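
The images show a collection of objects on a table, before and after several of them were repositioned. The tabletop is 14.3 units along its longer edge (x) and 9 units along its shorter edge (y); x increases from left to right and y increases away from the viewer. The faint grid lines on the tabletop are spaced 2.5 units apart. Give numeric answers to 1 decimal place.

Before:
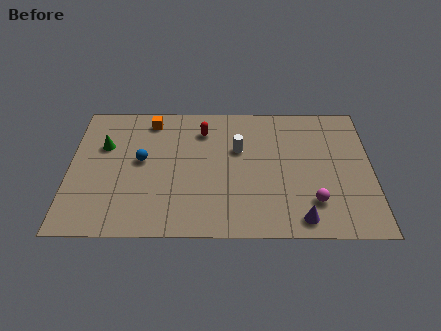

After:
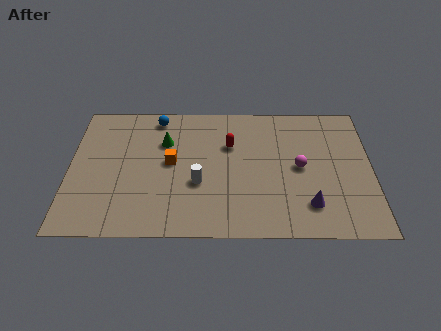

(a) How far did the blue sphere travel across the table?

3.1

The blue sphere moved from about (3.4, 4.9) to (4.1, 7.9), a distance of √(0.7² + 3.0²) ≈ 3.1.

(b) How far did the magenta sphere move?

2.4

The magenta sphere moved from about (11.5, 2.2) to (10.9, 4.5), a distance of √(0.6² + 2.3²) ≈ 2.4.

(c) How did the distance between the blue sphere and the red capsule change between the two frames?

+0.4

The distance was about 3.6 in the first image and 4.0 in the second, so they moved 0.4 units further apart.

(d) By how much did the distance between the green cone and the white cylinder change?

-3.2

They were about 6.4 units apart before and 3.2 after — 3.2 units closer together.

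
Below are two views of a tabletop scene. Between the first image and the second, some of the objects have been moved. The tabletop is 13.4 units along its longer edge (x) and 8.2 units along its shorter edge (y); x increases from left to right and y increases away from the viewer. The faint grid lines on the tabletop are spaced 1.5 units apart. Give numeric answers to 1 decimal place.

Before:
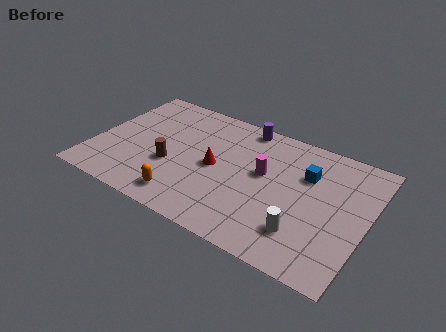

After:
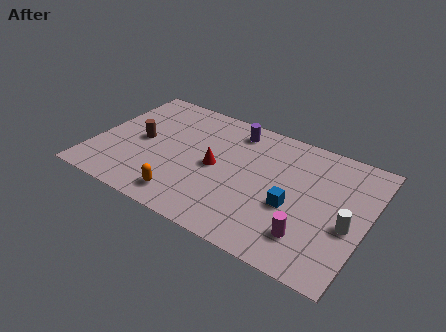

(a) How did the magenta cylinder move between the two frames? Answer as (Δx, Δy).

(2.6, -2.8)

From the two frames, the magenta cylinder sits at roughly (8.3, 4.7) before and (10.9, 1.9) after.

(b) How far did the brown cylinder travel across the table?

2.0

The brown cylinder was near (3.9, 3.1) before and (2.2, 4.1) after, so it travelled √(1.7² + 1.0²) ≈ 2.0 units.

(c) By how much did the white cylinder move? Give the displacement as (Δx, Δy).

(2.0, 1.4)

From the two frames, the white cylinder sits at roughly (10.6, 2.0) before and (12.6, 3.4) after.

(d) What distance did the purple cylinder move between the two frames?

0.6

From (6.9, 7.4) to (6.5, 6.9), the purple cylinder covered √(0.4² + 0.5²) ≈ 0.6 units.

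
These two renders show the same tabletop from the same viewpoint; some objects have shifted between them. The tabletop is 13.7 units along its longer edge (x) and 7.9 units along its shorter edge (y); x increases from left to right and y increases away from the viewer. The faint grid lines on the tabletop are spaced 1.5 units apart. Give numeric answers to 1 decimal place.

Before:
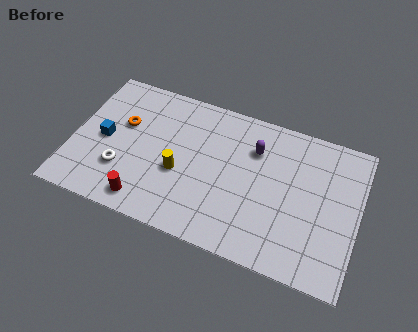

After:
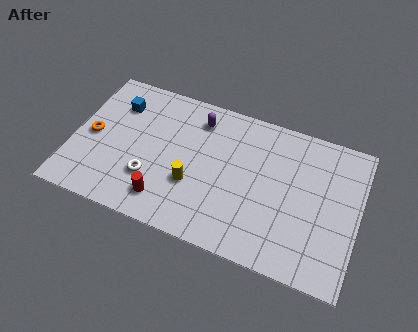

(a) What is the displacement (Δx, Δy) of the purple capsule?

(-2.8, 0.7)

The purple capsule started near (8.6, 5.7) and ended near (5.8, 6.4).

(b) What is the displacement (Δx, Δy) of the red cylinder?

(0.9, 0.4)

The red cylinder was at about (3.8, 1.1) and moved to about (4.7, 1.5).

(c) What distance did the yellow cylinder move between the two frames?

0.8

The yellow cylinder was near (5.2, 3.2) before and (5.9, 2.8) after, so it travelled √(0.7² + 0.4²) ≈ 0.8 units.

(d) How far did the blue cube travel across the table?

2.1

From (1.5, 3.8) to (1.9, 5.9), the blue cube covered √(0.4² + 2.1²) ≈ 2.1 units.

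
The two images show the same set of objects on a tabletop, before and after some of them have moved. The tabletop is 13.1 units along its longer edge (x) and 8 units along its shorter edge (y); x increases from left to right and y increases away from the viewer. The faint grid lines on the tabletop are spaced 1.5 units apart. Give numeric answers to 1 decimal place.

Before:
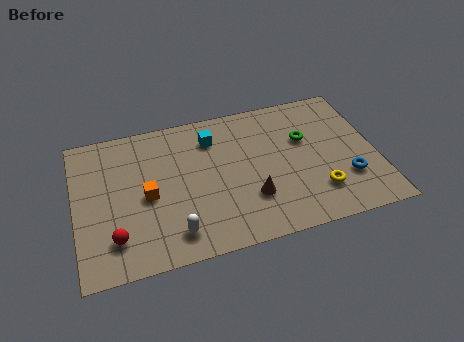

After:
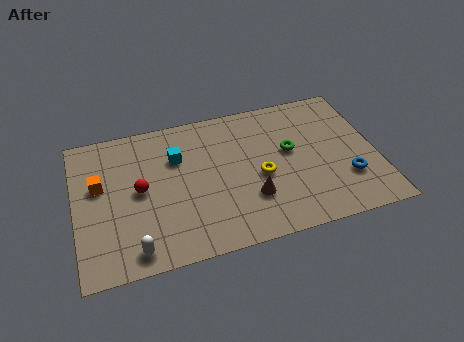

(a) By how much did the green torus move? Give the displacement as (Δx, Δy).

(-0.7, -0.5)

The green torus started near (10.1, 5.1) and ended near (9.4, 4.6).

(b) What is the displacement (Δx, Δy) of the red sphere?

(1.2, 2.3)

From the two frames, the red sphere sits at roughly (1.6, 1.8) before and (2.8, 4.1) after.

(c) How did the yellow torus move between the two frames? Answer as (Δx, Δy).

(-2.4, 1.5)

From the two frames, the yellow torus sits at roughly (10.4, 2.0) before and (8.0, 3.5) after.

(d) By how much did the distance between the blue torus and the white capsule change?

+1.7

The distance was about 7.7 in the first image and 9.4 in the second, so they moved 1.7 units further apart.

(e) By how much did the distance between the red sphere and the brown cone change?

-0.9

Before: roughly 5.9 units apart; after: 5.0. That's 0.9 units closer together.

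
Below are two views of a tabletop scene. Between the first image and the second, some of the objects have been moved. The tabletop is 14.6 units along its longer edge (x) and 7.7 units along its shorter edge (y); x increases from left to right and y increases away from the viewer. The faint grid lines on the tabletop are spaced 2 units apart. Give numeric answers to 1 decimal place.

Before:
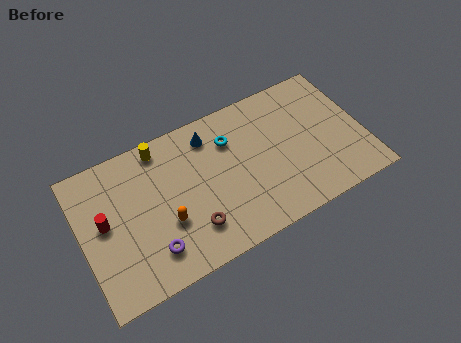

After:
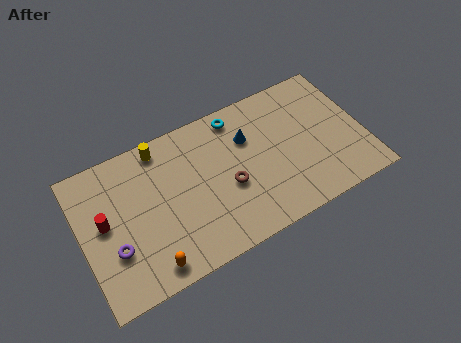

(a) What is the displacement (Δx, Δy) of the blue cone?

(1.9, -1.0)

From the two frames, the blue cone sits at roughly (6.9, 6.3) before and (8.8, 5.3) after.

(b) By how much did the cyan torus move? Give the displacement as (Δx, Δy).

(0.5, 1.1)

The cyan torus started near (7.9, 5.6) and ended near (8.4, 6.7).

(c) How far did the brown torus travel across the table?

2.5

From (5.4, 1.9) to (7.5, 3.2), the brown torus covered √(2.1² + 1.3²) ≈ 2.5 units.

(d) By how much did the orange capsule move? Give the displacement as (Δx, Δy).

(-1.1, -1.8)

The orange capsule was at about (4.2, 2.8) and moved to about (3.1, 1.0).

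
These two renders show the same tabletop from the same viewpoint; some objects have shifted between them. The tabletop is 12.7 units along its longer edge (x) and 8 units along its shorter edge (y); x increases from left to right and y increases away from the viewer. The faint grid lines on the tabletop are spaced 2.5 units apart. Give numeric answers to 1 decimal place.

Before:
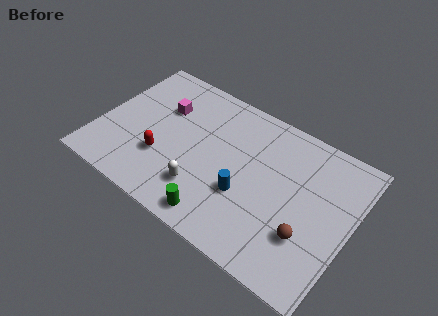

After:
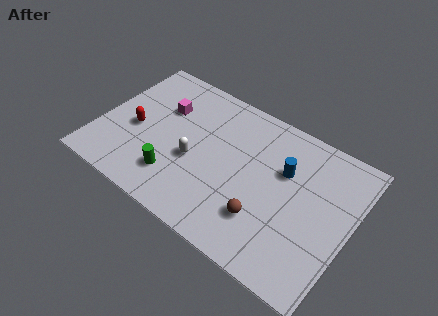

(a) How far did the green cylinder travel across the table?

2.6

From (6.6, 1.0) to (4.2, 1.9), the green cylinder covered √(2.4² + 0.9²) ≈ 2.6 units.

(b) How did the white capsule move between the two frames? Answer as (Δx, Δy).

(-0.7, 1.3)

From the two frames, the white capsule sits at roughly (5.6, 2.0) before and (4.9, 3.3) after.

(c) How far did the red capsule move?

1.8

From (3.4, 2.6) to (1.8, 3.5), the red capsule covered √(1.6² + 0.9²) ≈ 1.8 units.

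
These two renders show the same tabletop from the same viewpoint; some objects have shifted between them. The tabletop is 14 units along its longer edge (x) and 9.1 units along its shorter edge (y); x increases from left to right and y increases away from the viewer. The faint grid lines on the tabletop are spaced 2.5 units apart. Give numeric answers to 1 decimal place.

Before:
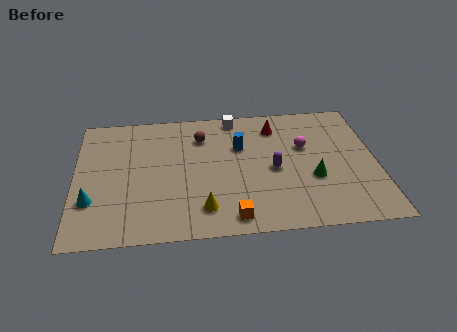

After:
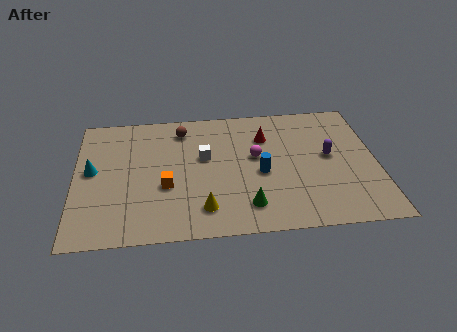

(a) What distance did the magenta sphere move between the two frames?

2.4

From (10.7, 5.7) to (8.4, 5.2), the magenta sphere covered √(2.3² + 0.5²) ≈ 2.4 units.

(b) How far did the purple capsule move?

2.7

The purple capsule was near (9.2, 4.2) before and (11.8, 4.9) after, so it travelled √(2.6² + 0.7²) ≈ 2.7 units.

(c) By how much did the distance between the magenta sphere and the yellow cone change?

-2.0

They were about 6.2 units apart before and 4.2 after — 2.0 units closer together.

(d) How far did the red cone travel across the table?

0.9

The red cone moved from about (9.4, 7.3) to (8.9, 6.6), a distance of √(0.5² + 0.7²) ≈ 0.9.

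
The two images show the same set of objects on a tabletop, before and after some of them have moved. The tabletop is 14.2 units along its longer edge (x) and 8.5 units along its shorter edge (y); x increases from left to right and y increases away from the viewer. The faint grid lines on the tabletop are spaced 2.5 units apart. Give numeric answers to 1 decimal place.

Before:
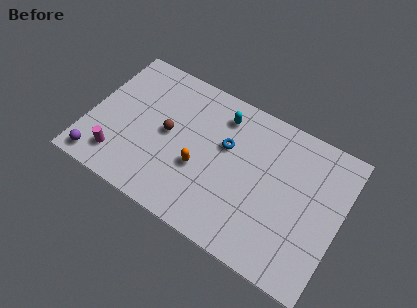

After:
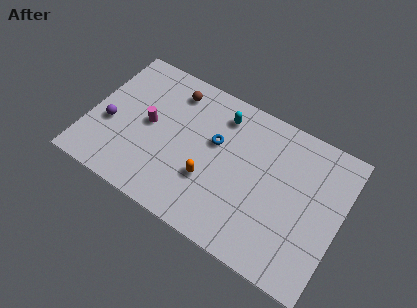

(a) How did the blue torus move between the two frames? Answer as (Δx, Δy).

(-0.6, -0.1)

The blue torus was at about (7.6, 5.3) and moved to about (7.0, 5.2).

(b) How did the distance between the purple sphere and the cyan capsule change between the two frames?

-1.6

Before: roughly 8.5 units apart; after: 6.9. That's 1.6 units closer together.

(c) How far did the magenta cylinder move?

3.0

The magenta cylinder was near (2.0, 1.7) before and (3.3, 4.4) after, so it travelled √(1.3² + 2.7²) ≈ 3.0 units.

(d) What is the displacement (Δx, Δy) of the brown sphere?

(-0.1, 2.6)

The brown sphere was at about (4.4, 4.4) and moved to about (4.3, 7.0).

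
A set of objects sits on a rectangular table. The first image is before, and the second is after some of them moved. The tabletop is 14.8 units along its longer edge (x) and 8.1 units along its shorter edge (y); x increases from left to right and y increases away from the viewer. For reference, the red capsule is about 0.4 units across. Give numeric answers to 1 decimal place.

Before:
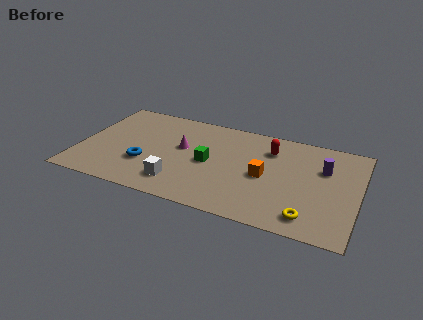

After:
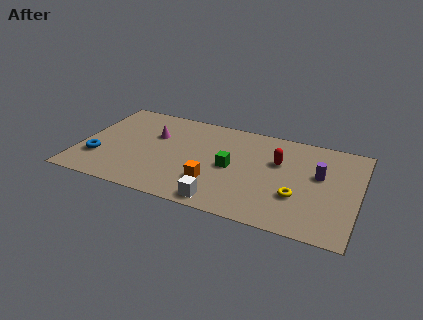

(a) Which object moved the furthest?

the orange cube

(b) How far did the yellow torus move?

1.6

The yellow torus moved from about (12.4, 1.3) to (11.7, 2.7), a distance of √(0.7² + 1.4²) ≈ 1.6.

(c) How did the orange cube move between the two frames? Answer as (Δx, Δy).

(-2.6, -1.5)

From the two frames, the orange cube sits at roughly (9.9, 3.8) before and (7.3, 2.3) after.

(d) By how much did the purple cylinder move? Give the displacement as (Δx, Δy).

(-0.2, -0.6)

From the two frames, the purple cylinder sits at roughly (12.9, 5.4) before and (12.7, 4.8) after.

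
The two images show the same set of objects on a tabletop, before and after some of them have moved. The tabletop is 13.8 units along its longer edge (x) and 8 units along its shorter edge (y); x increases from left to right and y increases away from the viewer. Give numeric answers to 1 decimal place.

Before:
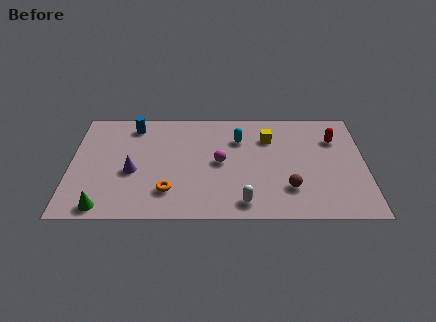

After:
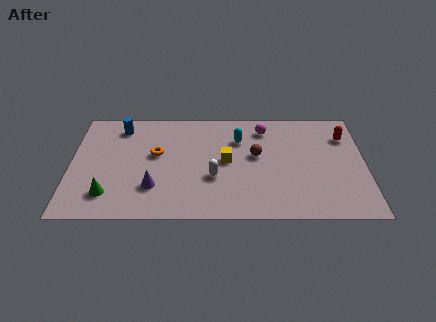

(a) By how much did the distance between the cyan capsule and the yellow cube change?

+0.3

Before: roughly 1.4 units apart; after: 1.7. That's 0.3 units further apart.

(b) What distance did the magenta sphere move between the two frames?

3.3

The magenta sphere moved from about (7.0, 4.0) to (9.1, 6.5), a distance of √(2.1² + 2.5²) ≈ 3.3.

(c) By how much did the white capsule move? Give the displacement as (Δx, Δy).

(-1.4, 1.8)

The white capsule started near (8.1, 1.1) and ended near (6.7, 2.9).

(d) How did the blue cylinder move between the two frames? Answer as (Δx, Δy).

(-0.6, -0.1)

From the two frames, the blue cylinder sits at roughly (2.9, 6.7) before and (2.3, 6.6) after.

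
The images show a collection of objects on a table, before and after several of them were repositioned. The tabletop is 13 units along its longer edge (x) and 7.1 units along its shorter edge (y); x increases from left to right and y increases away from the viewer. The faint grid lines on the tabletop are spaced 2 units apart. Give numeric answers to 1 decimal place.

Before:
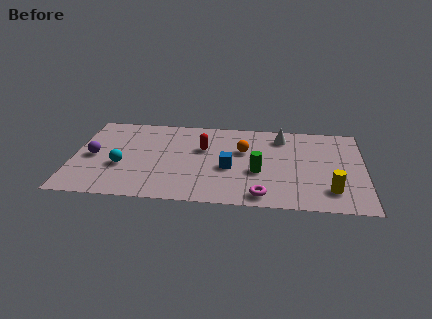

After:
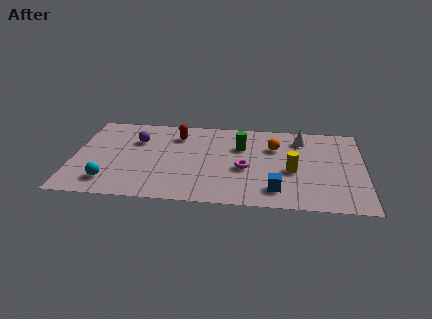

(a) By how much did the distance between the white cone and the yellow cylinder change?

-2.0

They were about 4.7 units apart before and 2.7 after — 2.0 units closer together.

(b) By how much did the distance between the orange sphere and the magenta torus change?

-1.4

They were about 3.7 units apart before and 2.3 after — 1.4 units closer together.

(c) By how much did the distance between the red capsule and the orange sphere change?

+2.6

They were about 1.8 units apart before and 4.4 after — 2.6 units further apart.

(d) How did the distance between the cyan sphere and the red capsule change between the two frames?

+1.0

They were about 4.0 units apart before and 5.0 after — 1.0 units further apart.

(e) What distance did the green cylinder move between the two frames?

2.2

From (8.3, 2.8) to (7.5, 4.8), the green cylinder covered √(0.8² + 2.0²) ≈ 2.2 units.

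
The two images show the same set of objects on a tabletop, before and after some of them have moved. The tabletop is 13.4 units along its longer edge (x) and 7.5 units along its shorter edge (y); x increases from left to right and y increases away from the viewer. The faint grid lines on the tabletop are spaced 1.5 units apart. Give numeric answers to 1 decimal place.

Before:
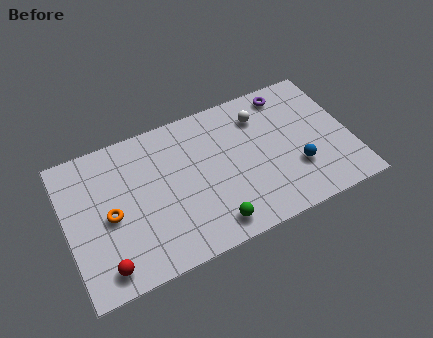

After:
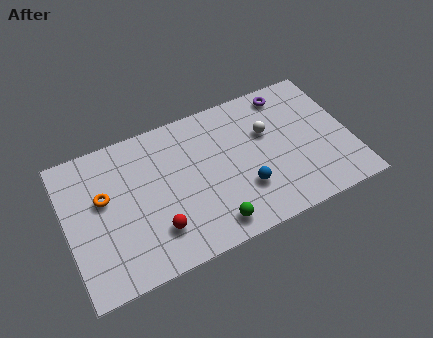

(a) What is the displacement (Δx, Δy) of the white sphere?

(0.2, -1.0)

The white sphere was at about (9.4, 5.8) and moved to about (9.6, 4.8).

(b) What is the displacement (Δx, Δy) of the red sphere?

(2.5, 0.8)

The red sphere started near (1.5, 1.1) and ended near (4.0, 1.9).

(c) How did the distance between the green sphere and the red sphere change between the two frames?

-2.4

Before: roughly 5.0 units apart; after: 2.6. That's 2.4 units closer together.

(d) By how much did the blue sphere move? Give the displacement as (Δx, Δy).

(-2.5, -0.1)

The blue sphere started near (10.7, 2.4) and ended near (8.2, 2.3).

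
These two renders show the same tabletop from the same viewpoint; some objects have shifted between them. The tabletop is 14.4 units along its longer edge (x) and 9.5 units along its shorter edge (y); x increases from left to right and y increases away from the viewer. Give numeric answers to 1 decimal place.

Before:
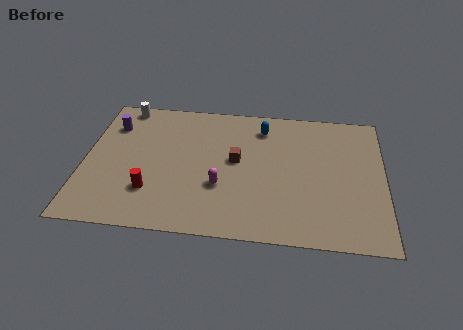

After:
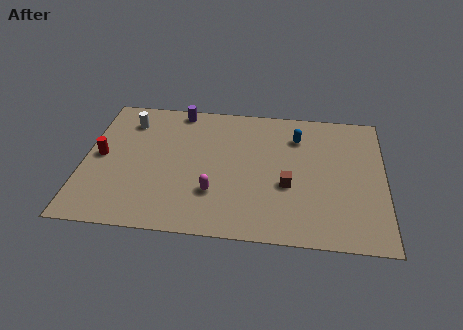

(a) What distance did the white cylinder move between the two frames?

1.1

The white cylinder was near (1.7, 8.6) before and (2.0, 7.5) after, so it travelled √(0.3² + 1.1²) ≈ 1.1 units.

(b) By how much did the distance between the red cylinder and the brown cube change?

+4.3

The distance was about 4.8 in the first image and 9.1 in the second, so they moved 4.3 units further apart.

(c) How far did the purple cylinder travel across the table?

3.5

The purple cylinder was near (1.2, 7.1) before and (4.4, 8.6) after, so it travelled √(3.2² + 1.5²) ≈ 3.5 units.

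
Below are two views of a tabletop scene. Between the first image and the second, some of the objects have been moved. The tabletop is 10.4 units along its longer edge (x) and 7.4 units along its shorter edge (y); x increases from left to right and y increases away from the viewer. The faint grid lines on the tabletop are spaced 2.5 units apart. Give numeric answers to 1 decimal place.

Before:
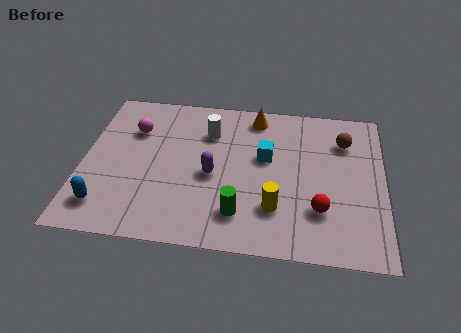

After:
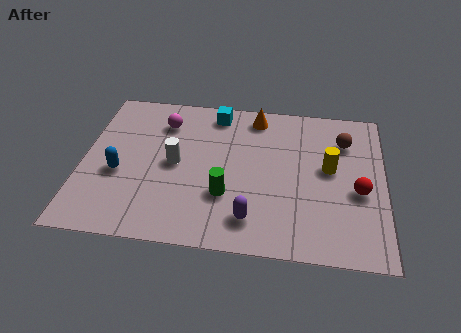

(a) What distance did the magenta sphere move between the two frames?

1.1

The magenta sphere was near (1.7, 5.2) before and (2.7, 5.7) after, so it travelled √(1.0² + 0.5²) ≈ 1.1 units.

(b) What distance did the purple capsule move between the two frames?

2.4

The purple capsule was near (4.5, 3.3) before and (5.9, 1.4) after, so it travelled √(1.4² + 1.9²) ≈ 2.4 units.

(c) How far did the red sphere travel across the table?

1.6

From (8.2, 2.1) to (9.5, 3.1), the red sphere covered √(1.3² + 1.0²) ≈ 1.6 units.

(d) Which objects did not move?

the brown sphere and the orange cone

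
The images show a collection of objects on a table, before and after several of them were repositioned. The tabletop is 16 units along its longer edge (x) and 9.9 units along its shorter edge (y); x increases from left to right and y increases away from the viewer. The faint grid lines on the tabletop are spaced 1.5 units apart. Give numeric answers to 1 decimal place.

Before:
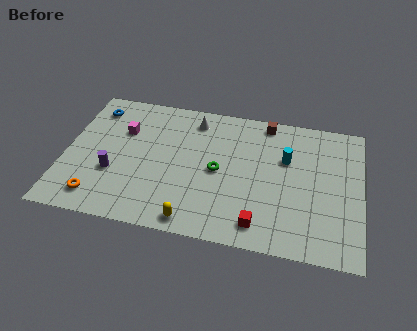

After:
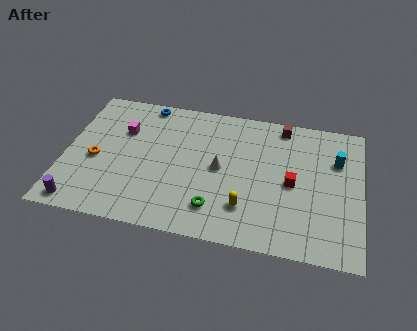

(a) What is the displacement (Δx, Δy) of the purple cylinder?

(-1.6, -2.5)

The purple cylinder started near (2.7, 3.5) and ended near (1.1, 1.0).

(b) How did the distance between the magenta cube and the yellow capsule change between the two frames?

+1.0

Before: roughly 7.1 units apart; after: 8.1. That's 1.0 units further apart.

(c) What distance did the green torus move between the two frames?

2.7

The green torus moved from about (8.3, 4.8) to (8.3, 2.1), a distance of √(0.0² + 2.7²) ≈ 2.7.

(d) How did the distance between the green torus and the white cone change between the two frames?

-0.9

They were about 3.8 units apart before and 2.9 after — 0.9 units closer together.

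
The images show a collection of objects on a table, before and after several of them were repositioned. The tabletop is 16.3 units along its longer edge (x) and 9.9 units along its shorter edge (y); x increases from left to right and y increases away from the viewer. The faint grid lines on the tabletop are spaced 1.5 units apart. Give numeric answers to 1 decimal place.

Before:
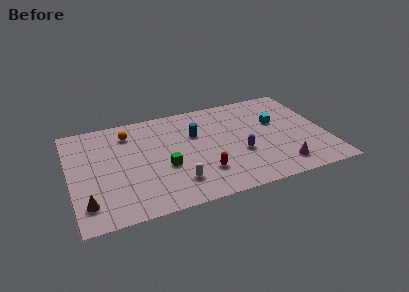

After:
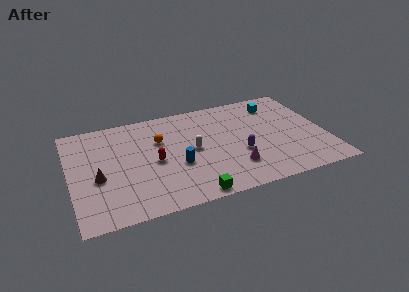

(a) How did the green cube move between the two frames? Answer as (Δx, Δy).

(1.4, -3.1)

From the two frames, the green cube sits at roughly (5.9, 3.9) before and (7.3, 0.8) after.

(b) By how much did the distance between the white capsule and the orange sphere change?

-3.7

They were about 6.3 units apart before and 2.6 after — 3.7 units closer together.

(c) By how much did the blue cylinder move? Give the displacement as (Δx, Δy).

(-1.4, -2.7)

The blue cylinder started near (8.1, 6.5) and ended near (6.7, 3.8).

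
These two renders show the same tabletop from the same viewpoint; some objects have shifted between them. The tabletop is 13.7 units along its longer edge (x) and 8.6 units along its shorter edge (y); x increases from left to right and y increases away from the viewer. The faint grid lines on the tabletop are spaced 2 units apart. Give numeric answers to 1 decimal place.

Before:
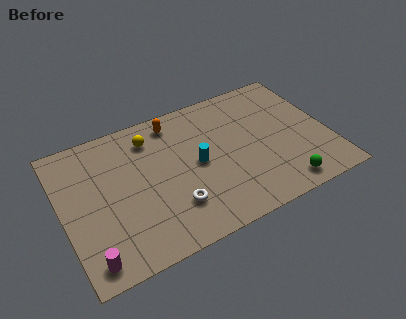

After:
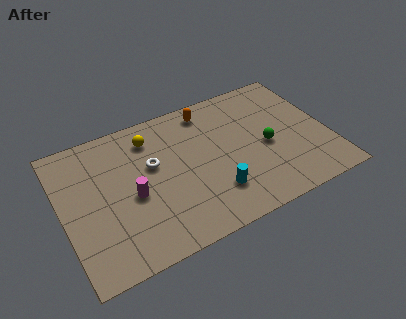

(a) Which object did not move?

the yellow sphere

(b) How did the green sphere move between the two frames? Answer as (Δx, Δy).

(-0.4, 2.8)

The green sphere was at about (10.9, 1.1) and moved to about (10.5, 3.9).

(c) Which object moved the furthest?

the magenta cylinder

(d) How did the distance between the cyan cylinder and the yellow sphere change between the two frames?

+2.1

They were about 3.3 units apart before and 5.4 after — 2.1 units further apart.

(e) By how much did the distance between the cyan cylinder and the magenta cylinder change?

-2.4

Before: roughly 6.7 units apart; after: 4.3. That's 2.4 units closer together.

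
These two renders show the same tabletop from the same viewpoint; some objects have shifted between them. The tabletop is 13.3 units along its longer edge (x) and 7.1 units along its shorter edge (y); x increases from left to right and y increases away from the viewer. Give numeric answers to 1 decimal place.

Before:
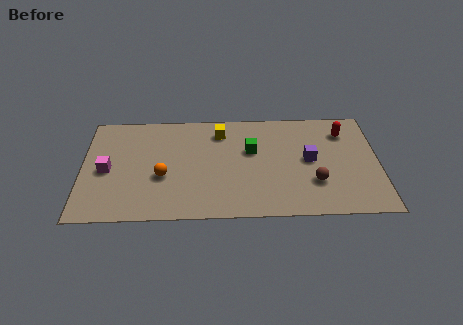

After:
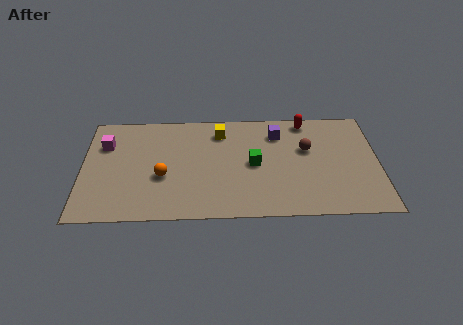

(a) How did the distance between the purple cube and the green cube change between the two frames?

-0.4

The distance was about 2.7 in the first image and 2.3 in the second, so they moved 0.4 units closer together.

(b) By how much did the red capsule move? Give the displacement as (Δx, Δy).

(-1.7, 0.8)

From the two frames, the red capsule sits at roughly (11.8, 5.5) before and (10.1, 6.3) after.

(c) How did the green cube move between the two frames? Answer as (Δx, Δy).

(0.1, -0.9)

The green cube was at about (7.6, 4.4) and moved to about (7.7, 3.5).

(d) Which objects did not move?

the yellow cube and the orange sphere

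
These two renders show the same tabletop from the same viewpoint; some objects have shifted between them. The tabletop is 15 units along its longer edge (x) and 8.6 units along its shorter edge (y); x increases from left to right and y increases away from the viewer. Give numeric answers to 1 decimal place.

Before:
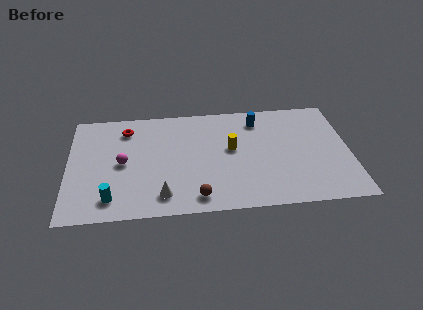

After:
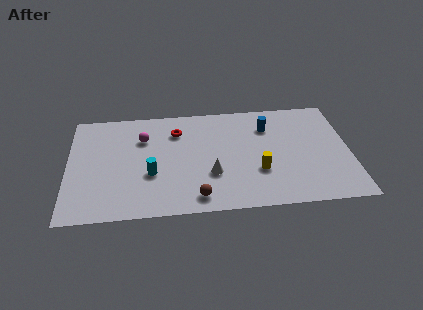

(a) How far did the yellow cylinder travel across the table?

2.4

The yellow cylinder was near (8.7, 4.8) before and (10.1, 2.9) after, so it travelled √(1.4² + 1.9²) ≈ 2.4 units.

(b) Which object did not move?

the brown sphere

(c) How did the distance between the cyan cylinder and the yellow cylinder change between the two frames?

-1.5

The distance was about 7.2 in the first image and 5.7 in the second, so they moved 1.5 units closer together.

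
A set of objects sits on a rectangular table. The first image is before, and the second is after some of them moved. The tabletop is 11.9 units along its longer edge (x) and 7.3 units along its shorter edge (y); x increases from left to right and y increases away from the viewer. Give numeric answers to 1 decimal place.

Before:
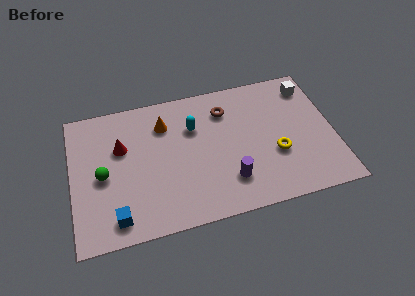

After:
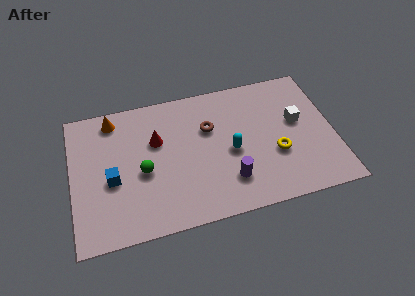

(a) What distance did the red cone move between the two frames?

1.6

From (2.3, 4.7) to (3.9, 4.7), the red cone covered √(1.6² + 0.0²) ≈ 1.6 units.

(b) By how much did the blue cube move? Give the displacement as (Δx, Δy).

(-0.1, 2.0)

The blue cube was at about (1.9, 1.1) and moved to about (1.8, 3.1).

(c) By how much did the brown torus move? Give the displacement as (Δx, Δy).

(-0.8, -0.8)

The brown torus was at about (7.1, 5.6) and moved to about (6.3, 4.8).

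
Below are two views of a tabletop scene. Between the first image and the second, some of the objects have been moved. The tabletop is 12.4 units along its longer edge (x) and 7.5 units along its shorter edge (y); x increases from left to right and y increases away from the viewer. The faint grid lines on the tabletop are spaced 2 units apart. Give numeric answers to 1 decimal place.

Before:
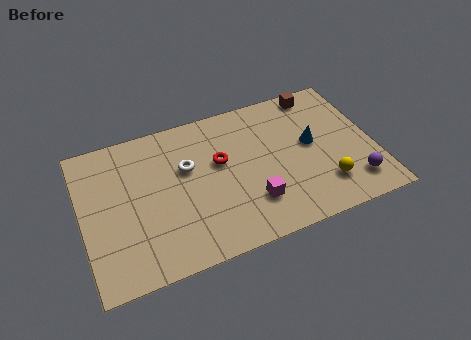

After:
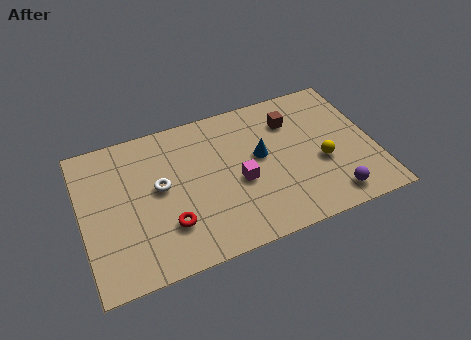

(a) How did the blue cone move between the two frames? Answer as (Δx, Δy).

(-2.2, 0.1)

The blue cone was at about (9.8, 4.1) and moved to about (7.6, 4.2).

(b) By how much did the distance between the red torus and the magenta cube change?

+0.6

The distance was about 2.7 in the first image and 3.3 in the second, so they moved 0.6 units further apart.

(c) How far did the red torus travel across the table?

3.4

The red torus moved from about (5.9, 4.5) to (3.5, 2.1), a distance of √(2.4² + 2.4²) ≈ 3.4.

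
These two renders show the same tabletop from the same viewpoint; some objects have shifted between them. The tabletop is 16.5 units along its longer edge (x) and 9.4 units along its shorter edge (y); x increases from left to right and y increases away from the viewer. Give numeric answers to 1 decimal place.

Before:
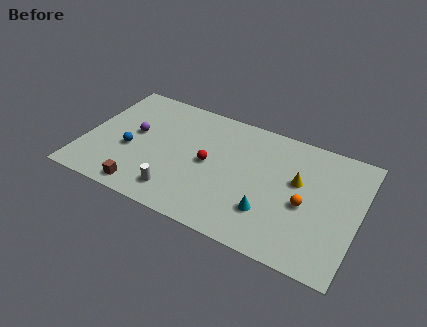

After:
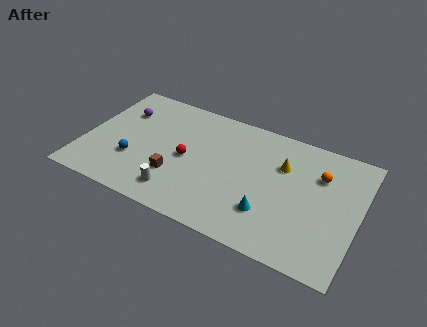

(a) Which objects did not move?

the cyan cone and the white cylinder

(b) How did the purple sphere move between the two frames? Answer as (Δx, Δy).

(-1.0, 1.5)

The purple sphere started near (2.9, 5.2) and ended near (1.9, 6.7).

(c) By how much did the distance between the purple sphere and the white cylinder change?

+1.8

Before: roughly 4.7 units apart; after: 6.5. That's 1.8 units further apart.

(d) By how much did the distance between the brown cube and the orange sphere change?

-0.8

Before: roughly 9.9 units apart; after: 9.1. That's 0.8 units closer together.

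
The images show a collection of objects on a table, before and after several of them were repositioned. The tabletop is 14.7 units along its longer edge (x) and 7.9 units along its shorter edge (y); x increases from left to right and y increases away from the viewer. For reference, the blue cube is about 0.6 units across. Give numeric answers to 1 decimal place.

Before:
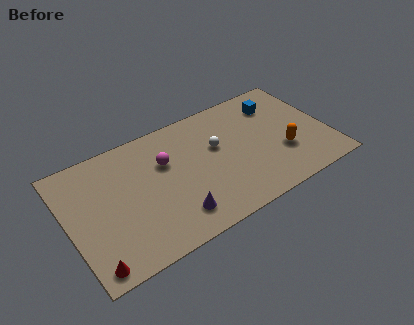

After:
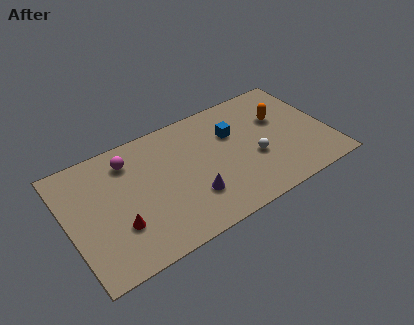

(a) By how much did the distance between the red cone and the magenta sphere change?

-2.4

Before: roughly 6.4 units apart; after: 4.0. That's 2.4 units closer together.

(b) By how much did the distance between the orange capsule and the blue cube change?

-0.7

Before: roughly 3.4 units apart; after: 2.7. That's 0.7 units closer together.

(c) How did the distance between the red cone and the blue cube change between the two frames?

-5.0

Before: roughly 12.4 units apart; after: 7.4. That's 5.0 units closer together.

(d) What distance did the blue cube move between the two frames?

2.8

The blue cube was near (12.2, 6.1) before and (9.5, 5.3) after, so it travelled √(2.7² + 0.8²) ≈ 2.8 units.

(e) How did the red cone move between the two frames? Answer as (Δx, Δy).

(1.7, 1.6)

The red cone was at about (0.9, 0.9) and moved to about (2.6, 2.5).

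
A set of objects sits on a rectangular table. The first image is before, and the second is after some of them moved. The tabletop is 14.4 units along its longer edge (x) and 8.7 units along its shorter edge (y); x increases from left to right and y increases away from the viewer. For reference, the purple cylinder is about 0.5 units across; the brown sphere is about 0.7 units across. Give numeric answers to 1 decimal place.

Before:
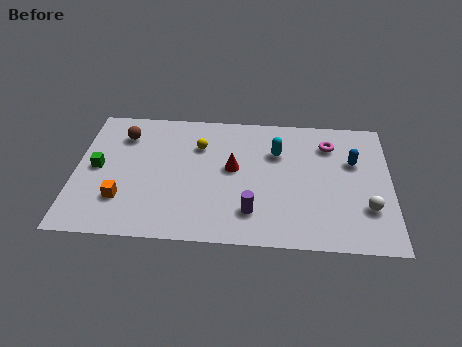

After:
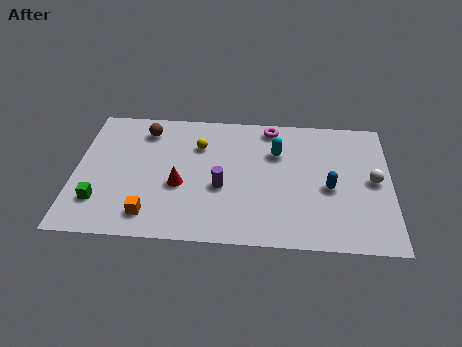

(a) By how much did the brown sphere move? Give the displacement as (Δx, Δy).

(1.0, 0.4)

The brown sphere started near (2.1, 6.7) and ended near (3.1, 7.1).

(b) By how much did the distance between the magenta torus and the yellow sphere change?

-2.4

Before: roughly 6.0 units apart; after: 3.6. That's 2.4 units closer together.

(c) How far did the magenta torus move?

2.9

The magenta torus was near (11.6, 6.7) before and (8.9, 7.7) after, so it travelled √(2.7² + 1.0²) ≈ 2.9 units.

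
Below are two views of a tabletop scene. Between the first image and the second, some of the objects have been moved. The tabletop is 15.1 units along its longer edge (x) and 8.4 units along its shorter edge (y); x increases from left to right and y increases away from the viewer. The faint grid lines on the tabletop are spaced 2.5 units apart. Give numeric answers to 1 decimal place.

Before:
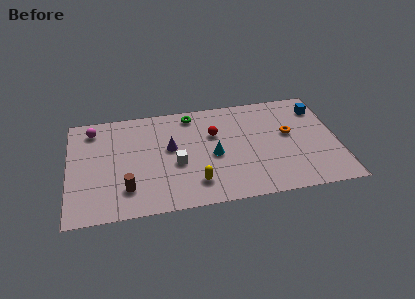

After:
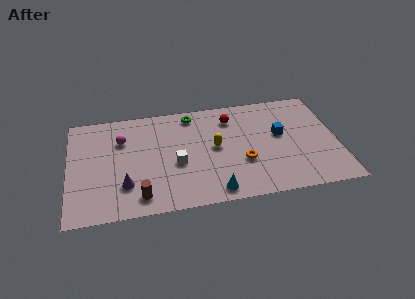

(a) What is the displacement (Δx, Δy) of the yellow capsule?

(1.2, 2.6)

The yellow capsule was at about (7.0, 1.8) and moved to about (8.2, 4.4).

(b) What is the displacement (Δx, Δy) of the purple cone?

(-2.6, -2.5)

The purple cone started near (5.7, 4.8) and ended near (3.1, 2.3).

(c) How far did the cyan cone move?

2.8

From (8.1, 3.8) to (8.0, 1.0), the cyan cone covered √(0.1² + 2.8²) ≈ 2.8 units.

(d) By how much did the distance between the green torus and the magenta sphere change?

-1.4

Before: roughly 5.6 units apart; after: 4.2. That's 1.4 units closer together.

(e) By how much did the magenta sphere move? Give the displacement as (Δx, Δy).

(1.6, -1.1)

From the two frames, the magenta sphere sits at roughly (1.4, 7.0) before and (3.0, 5.9) after.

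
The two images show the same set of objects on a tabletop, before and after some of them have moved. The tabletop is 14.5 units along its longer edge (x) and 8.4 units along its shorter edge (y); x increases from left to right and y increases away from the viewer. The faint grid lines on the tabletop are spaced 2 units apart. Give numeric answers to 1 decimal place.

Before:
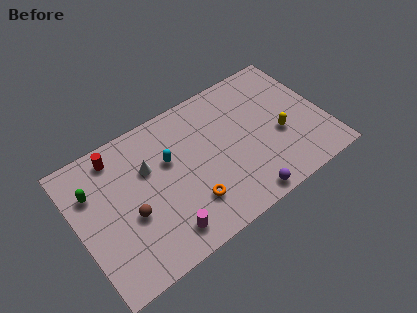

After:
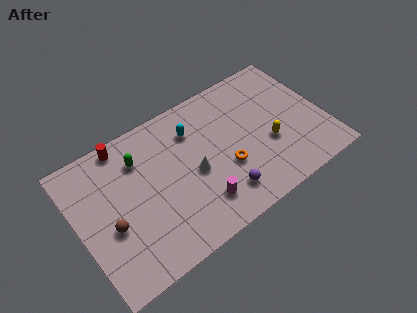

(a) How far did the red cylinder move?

0.6

From (2.7, 7.2) to (3.2, 7.6), the red cylinder covered √(0.5² + 0.4²) ≈ 0.6 units.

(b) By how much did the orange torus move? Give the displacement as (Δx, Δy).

(2.3, 0.9)

From the two frames, the orange torus sits at roughly (6.2, 2.2) before and (8.5, 3.1) after.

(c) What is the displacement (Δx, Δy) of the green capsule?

(2.8, 0.4)

The green capsule was at about (1.1, 5.9) and moved to about (3.9, 6.3).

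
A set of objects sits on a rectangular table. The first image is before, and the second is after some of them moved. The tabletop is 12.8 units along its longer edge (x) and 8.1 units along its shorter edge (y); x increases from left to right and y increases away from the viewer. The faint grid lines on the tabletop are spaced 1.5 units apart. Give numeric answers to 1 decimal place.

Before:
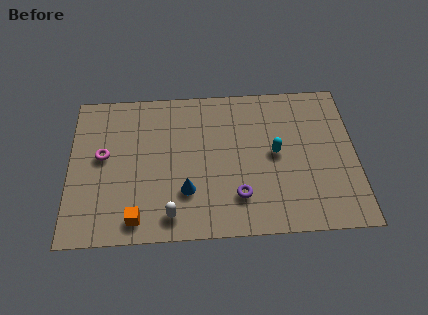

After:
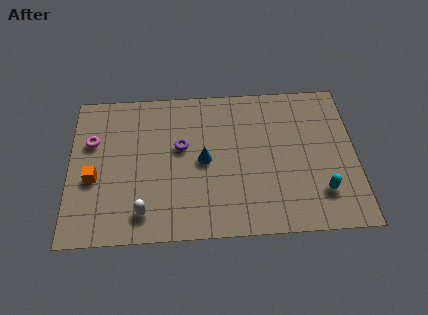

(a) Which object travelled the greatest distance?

the purple torus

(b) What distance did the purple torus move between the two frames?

3.8

The purple torus moved from about (7.5, 2.0) to (5.0, 4.8), a distance of √(2.5² + 2.8²) ≈ 3.8.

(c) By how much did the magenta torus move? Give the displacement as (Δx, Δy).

(-0.5, 0.8)

The magenta torus was at about (1.5, 4.5) and moved to about (1.0, 5.3).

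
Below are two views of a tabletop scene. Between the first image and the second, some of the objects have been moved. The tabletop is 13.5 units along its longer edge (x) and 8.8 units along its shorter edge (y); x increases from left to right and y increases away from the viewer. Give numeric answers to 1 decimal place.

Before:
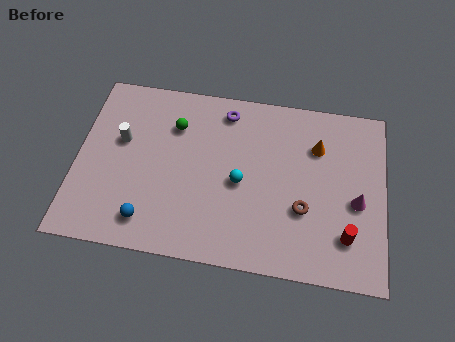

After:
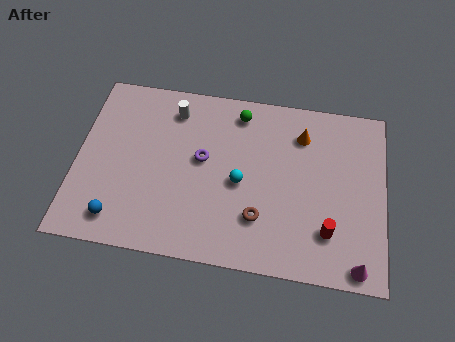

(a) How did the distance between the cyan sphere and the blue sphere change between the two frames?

+1.2

The distance was about 4.6 in the first image and 5.8 in the second, so they moved 1.2 units further apart.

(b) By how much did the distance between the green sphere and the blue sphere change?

+2.9

They were about 5.0 units apart before and 7.9 after — 2.9 units further apart.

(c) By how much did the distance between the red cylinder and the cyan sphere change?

-0.8

Before: roughly 5.1 units apart; after: 4.3. That's 0.8 units closer together.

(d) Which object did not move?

the cyan sphere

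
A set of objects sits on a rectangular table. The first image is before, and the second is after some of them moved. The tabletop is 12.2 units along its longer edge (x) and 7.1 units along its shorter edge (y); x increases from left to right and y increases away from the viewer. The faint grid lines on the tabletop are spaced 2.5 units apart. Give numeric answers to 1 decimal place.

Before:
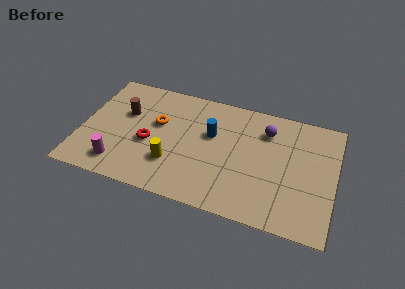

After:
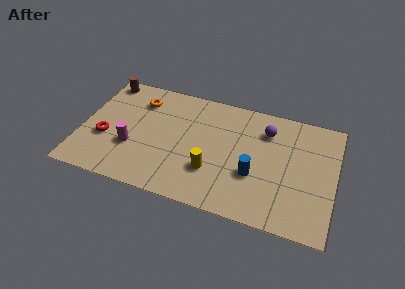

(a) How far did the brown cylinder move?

2.2

The brown cylinder was near (2.0, 4.5) before and (0.8, 6.3) after, so it travelled √(1.2² + 1.8²) ≈ 2.2 units.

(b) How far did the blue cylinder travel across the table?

2.8

The blue cylinder moved from about (6.2, 4.4) to (8.4, 2.6), a distance of √(2.2² + 1.8²) ≈ 2.8.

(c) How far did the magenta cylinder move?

1.3

The magenta cylinder was near (2.0, 1.3) before and (2.5, 2.5) after, so it travelled √(0.5² + 1.2²) ≈ 1.3 units.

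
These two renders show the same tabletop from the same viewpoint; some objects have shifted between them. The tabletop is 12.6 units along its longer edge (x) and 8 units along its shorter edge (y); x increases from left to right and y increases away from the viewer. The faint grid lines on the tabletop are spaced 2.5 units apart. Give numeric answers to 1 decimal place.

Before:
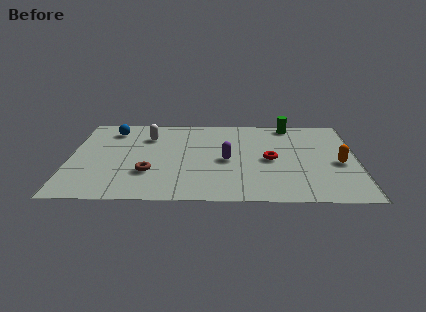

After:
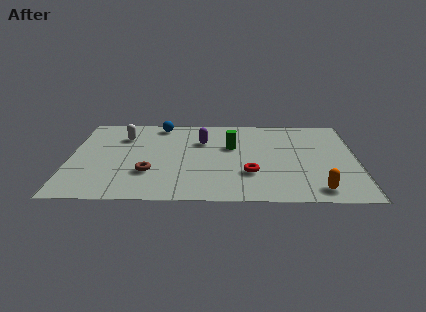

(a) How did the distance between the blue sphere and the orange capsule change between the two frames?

-1.3

They were about 10.4 units apart before and 9.1 after — 1.3 units closer together.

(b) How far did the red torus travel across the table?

1.6

The red torus moved from about (8.8, 3.8) to (7.9, 2.5), a distance of √(0.9² + 1.3²) ≈ 1.6.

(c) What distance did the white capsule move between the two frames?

1.1

The white capsule was near (3.4, 5.9) before and (2.3, 5.9) after, so it travelled √(1.1² + 0.0²) ≈ 1.1 units.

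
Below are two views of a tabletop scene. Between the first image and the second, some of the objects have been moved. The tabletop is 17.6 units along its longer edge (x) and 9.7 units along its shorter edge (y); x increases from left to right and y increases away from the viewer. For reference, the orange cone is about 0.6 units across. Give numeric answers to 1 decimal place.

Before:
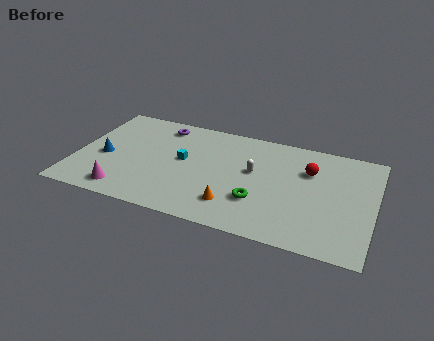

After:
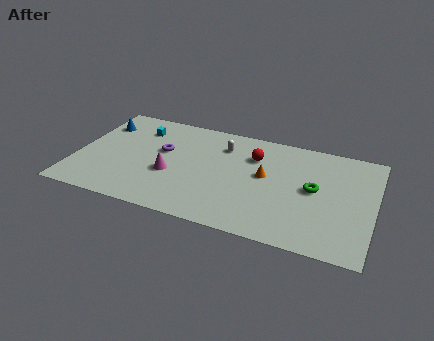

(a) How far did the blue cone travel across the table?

3.2

The blue cone moved from about (1.7, 4.2) to (1.1, 7.3), a distance of √(0.6² + 3.1²) ≈ 3.2.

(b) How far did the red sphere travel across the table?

3.3

From (13.7, 6.7) to (10.4, 7.0), the red sphere covered √(3.3² + 0.3²) ≈ 3.3 units.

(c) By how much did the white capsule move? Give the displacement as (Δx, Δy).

(-2.0, 1.8)

From the two frames, the white capsule sits at roughly (10.5, 5.6) before and (8.5, 7.4) after.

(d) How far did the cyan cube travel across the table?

3.6

From (6.3, 5.3) to (3.4, 7.5), the cyan cube covered √(2.9² + 2.2²) ≈ 3.6 units.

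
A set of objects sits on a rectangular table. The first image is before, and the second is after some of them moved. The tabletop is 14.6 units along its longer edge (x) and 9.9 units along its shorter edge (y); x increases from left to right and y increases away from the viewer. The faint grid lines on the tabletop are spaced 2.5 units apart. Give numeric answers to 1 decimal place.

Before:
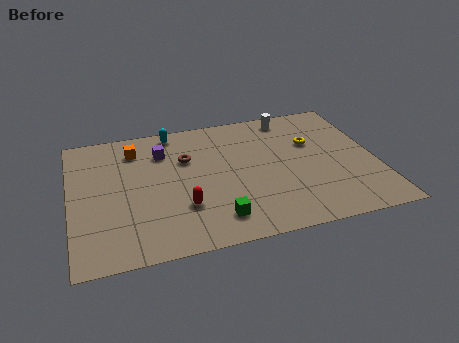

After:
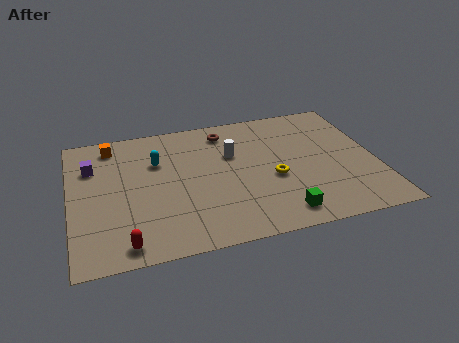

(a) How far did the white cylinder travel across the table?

3.8

The white cylinder was near (10.8, 8.7) before and (7.8, 6.4) after, so it travelled √(3.0² + 2.3²) ≈ 3.8 units.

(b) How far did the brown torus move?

2.6

The brown torus moved from about (5.6, 6.6) to (7.6, 8.3), a distance of √(2.0² + 1.7²) ≈ 2.6.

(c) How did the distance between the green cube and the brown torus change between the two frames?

+2.3

The distance was about 4.9 in the first image and 7.2 in the second, so they moved 2.3 units further apart.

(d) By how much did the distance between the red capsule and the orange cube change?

+2.1

The distance was about 5.3 in the first image and 7.4 in the second, so they moved 2.1 units further apart.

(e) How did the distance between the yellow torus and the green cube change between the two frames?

-4.1

Before: roughly 6.8 units apart; after: 2.7. That's 4.1 units closer together.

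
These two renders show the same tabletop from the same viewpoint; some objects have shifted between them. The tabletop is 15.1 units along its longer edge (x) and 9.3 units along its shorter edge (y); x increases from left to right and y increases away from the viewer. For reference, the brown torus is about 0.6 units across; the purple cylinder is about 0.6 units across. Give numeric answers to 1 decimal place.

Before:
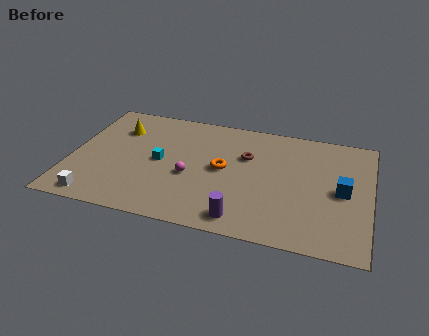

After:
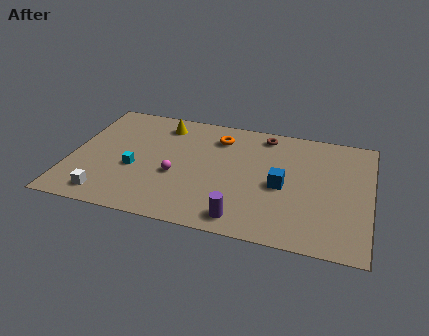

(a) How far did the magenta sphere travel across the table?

0.7

The magenta sphere was near (6.1, 3.8) before and (5.4, 3.7) after, so it travelled √(0.7² + 0.1²) ≈ 0.7 units.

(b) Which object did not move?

the purple cylinder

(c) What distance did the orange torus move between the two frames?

2.5

The orange torus was near (7.7, 4.8) before and (7.3, 7.3) after, so it travelled √(0.4² + 2.5²) ≈ 2.5 units.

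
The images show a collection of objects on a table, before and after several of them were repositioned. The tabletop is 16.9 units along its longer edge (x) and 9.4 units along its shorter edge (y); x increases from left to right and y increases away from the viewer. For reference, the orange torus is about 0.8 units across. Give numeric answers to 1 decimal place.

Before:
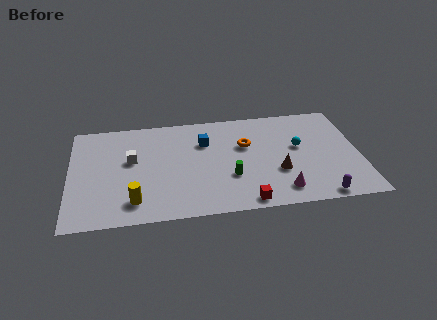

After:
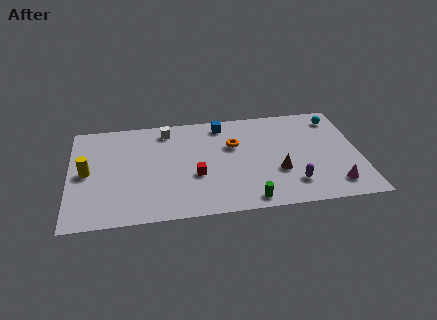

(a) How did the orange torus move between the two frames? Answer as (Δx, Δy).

(-0.7, 0.1)

The orange torus started near (10.3, 6.0) and ended near (9.6, 6.1).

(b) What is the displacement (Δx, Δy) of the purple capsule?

(-1.5, 1.3)

From the two frames, the purple capsule sits at roughly (14.4, 0.8) before and (12.9, 2.1) after.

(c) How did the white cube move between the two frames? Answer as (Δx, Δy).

(2.1, 2.5)

The white cube started near (3.6, 5.5) and ended near (5.7, 8.0).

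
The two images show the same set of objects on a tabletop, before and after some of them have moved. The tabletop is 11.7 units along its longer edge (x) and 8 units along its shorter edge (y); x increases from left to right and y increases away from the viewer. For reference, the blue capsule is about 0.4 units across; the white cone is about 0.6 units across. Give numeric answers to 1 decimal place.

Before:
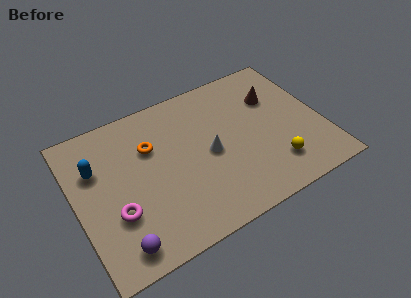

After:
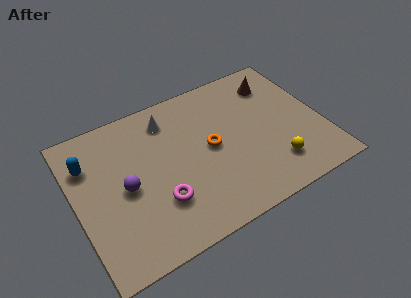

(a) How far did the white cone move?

3.1

The white cone was near (6.3, 3.8) before and (4.7, 6.5) after, so it travelled √(1.6² + 2.7²) ≈ 3.1 units.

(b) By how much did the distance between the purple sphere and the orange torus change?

-0.7

They were about 4.8 units apart before and 4.1 after — 0.7 units closer together.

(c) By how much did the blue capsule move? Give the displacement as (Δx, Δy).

(-0.3, 0.4)

The blue capsule started near (1.1, 5.4) and ended near (0.8, 5.8).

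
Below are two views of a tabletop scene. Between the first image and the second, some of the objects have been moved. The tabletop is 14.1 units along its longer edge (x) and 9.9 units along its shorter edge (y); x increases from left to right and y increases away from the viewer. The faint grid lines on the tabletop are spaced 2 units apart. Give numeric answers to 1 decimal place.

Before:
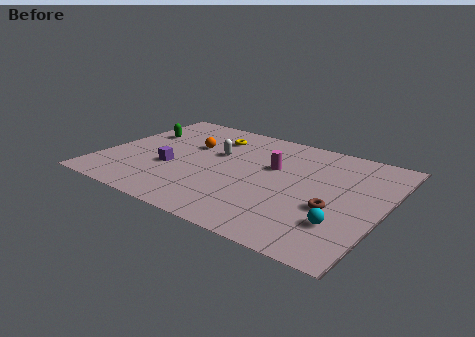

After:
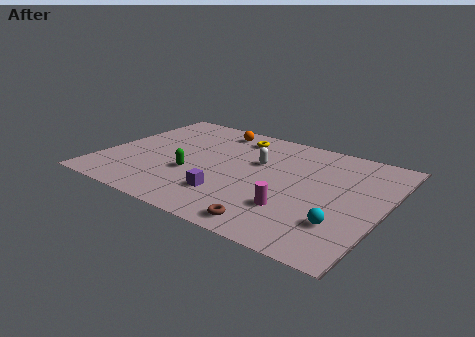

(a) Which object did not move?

the cyan sphere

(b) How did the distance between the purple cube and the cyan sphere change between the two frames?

-3.3

They were about 8.9 units apart before and 5.6 after — 3.3 units closer together.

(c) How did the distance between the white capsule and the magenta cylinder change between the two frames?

+1.3

They were about 2.9 units apart before and 4.2 after — 1.3 units further apart.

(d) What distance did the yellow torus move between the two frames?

1.2

From (5.0, 7.7) to (6.1, 8.2), the yellow torus covered √(1.1² + 0.5²) ≈ 1.2 units.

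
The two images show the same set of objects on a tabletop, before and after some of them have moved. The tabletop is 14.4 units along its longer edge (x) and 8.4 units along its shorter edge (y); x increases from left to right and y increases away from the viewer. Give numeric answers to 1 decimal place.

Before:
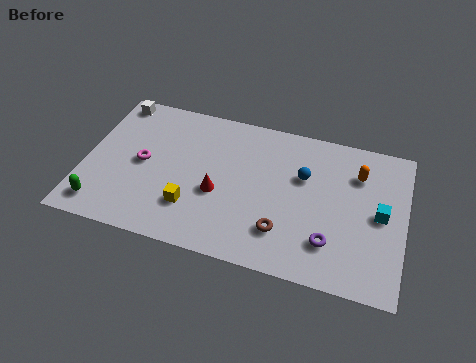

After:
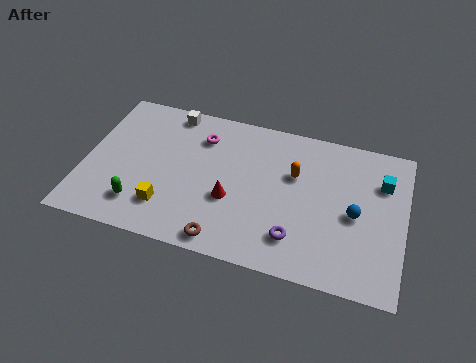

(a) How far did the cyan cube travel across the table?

1.8

The cyan cube moved from about (13.3, 4.2) to (13.3, 6.0), a distance of √(0.0² + 1.8²) ≈ 1.8.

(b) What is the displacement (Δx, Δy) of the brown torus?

(-2.5, -1.2)

From the two frames, the brown torus sits at roughly (9.1, 2.1) before and (6.6, 0.9) after.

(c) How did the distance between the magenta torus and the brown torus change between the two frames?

-1.1

Before: roughly 6.8 units apart; after: 5.7. That's 1.1 units closer together.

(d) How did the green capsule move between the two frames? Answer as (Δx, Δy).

(1.7, 0.5)

The green capsule was at about (1.0, 1.3) and moved to about (2.7, 1.8).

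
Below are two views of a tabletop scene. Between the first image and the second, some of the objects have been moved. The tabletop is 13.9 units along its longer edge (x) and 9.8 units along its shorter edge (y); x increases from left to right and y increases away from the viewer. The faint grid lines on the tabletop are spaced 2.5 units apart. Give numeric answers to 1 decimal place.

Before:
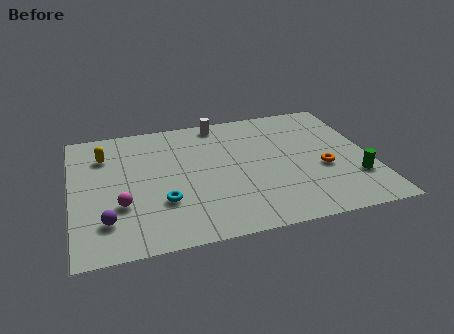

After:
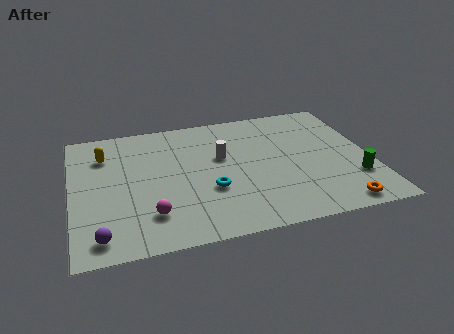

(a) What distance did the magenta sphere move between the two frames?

1.6

The magenta sphere moved from about (2.2, 3.3) to (3.5, 2.3), a distance of √(1.3² + 1.0²) ≈ 1.6.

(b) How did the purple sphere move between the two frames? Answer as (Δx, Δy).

(-0.3, -1.0)

The purple sphere was at about (1.5, 2.3) and moved to about (1.2, 1.3).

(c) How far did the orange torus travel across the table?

2.9

The orange torus was near (11.6, 3.9) before and (12.0, 1.0) after, so it travelled √(0.4² + 2.9²) ≈ 2.9 units.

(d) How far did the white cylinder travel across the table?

2.9

From (7.1, 8.8) to (7.0, 5.9), the white cylinder covered √(0.1² + 2.9²) ≈ 2.9 units.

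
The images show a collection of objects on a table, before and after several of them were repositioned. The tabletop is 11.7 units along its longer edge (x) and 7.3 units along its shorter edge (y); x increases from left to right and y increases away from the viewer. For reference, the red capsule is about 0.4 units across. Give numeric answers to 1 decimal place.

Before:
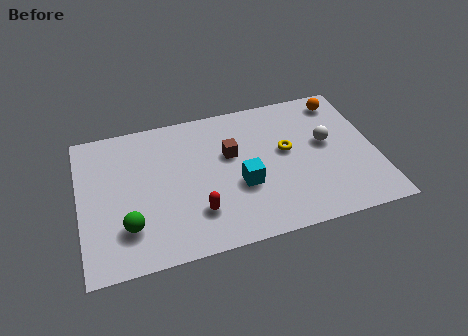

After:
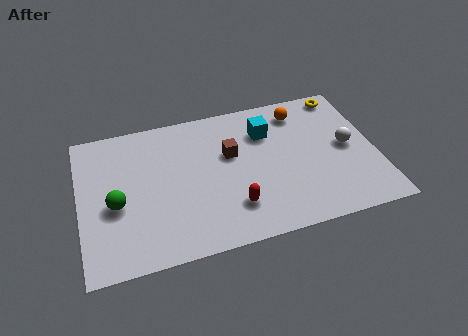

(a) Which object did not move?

the brown cube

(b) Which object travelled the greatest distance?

the yellow torus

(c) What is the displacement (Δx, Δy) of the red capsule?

(1.4, -0.1)

The red capsule started near (4.5, 1.9) and ended near (5.9, 1.8).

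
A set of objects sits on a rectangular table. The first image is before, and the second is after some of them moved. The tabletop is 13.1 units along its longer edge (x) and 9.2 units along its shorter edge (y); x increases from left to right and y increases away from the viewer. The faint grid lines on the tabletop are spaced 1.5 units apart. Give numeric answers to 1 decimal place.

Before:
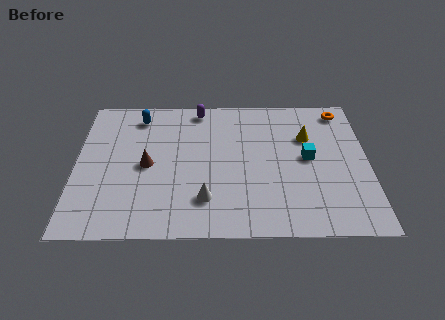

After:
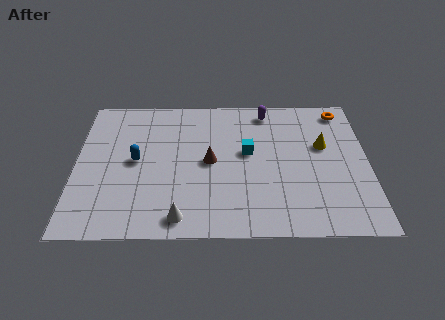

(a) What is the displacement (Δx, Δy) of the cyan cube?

(-2.7, 0.4)

From the two frames, the cyan cube sits at roughly (10.4, 4.8) before and (7.7, 5.2) after.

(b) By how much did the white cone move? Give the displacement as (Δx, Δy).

(-1.1, -1.1)

From the two frames, the white cone sits at roughly (5.8, 2.2) before and (4.7, 1.1) after.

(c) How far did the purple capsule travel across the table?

3.1

The purple capsule was near (5.5, 8.2) before and (8.6, 8.0) after, so it travelled √(3.1² + 0.2²) ≈ 3.1 units.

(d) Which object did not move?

the orange torus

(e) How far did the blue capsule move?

3.0

The blue capsule was near (2.8, 7.7) before and (2.7, 4.7) after, so it travelled √(0.1² + 3.0²) ≈ 3.0 units.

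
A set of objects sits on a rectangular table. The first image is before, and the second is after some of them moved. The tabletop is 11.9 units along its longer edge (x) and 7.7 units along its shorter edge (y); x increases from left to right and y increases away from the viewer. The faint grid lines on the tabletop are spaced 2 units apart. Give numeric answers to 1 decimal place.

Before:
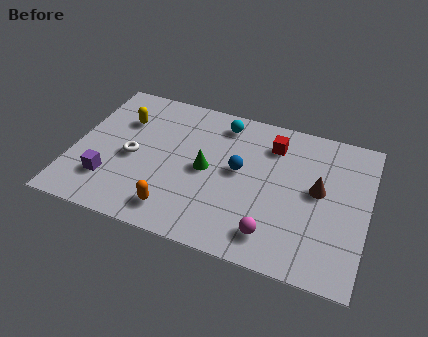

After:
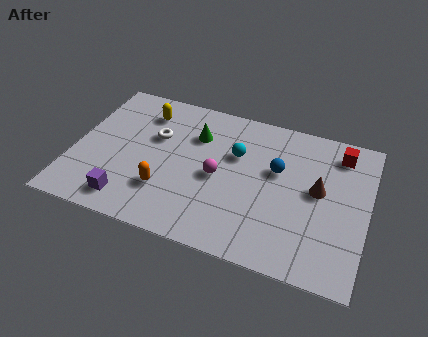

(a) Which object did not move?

the brown cone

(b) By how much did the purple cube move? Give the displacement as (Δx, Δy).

(0.9, -0.8)

From the two frames, the purple cube sits at roughly (1.6, 2.0) before and (2.5, 1.2) after.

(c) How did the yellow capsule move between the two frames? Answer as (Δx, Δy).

(0.8, 0.7)

The yellow capsule was at about (1.8, 5.4) and moved to about (2.6, 6.1).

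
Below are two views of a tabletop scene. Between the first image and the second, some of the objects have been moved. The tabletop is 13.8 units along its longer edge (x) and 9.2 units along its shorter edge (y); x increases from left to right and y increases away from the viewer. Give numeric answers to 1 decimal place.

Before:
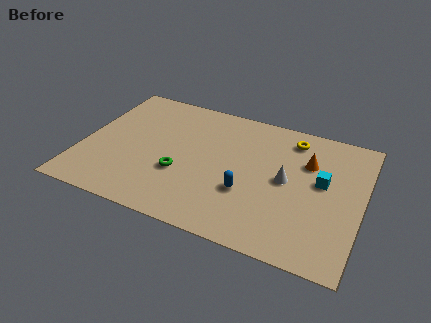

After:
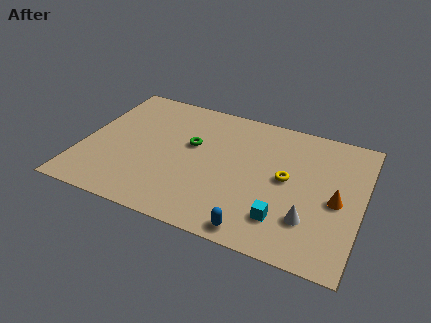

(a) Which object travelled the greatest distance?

the cyan cube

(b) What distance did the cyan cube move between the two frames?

3.5

The cyan cube moved from about (11.8, 5.2) to (10.2, 2.1), a distance of √(1.6² + 3.1²) ≈ 3.5.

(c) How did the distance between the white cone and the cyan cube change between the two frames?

-0.5

The distance was about 1.8 in the first image and 1.3 in the second, so they moved 0.5 units closer together.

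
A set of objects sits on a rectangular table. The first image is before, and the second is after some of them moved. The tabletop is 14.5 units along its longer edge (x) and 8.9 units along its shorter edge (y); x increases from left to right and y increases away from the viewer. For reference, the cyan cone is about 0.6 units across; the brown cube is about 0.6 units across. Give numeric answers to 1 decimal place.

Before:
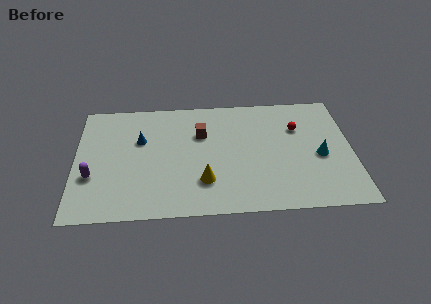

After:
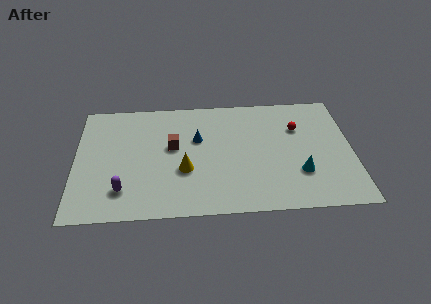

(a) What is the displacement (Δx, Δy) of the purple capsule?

(1.6, -1.1)

The purple capsule was at about (0.9, 3.1) and moved to about (2.5, 2.0).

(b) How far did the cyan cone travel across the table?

1.6

From (12.8, 3.9) to (11.7, 2.7), the cyan cone covered √(1.1² + 1.2²) ≈ 1.6 units.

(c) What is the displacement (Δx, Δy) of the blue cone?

(3.0, -0.1)

The blue cone started near (3.4, 5.7) and ended near (6.4, 5.6).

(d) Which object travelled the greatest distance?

the blue cone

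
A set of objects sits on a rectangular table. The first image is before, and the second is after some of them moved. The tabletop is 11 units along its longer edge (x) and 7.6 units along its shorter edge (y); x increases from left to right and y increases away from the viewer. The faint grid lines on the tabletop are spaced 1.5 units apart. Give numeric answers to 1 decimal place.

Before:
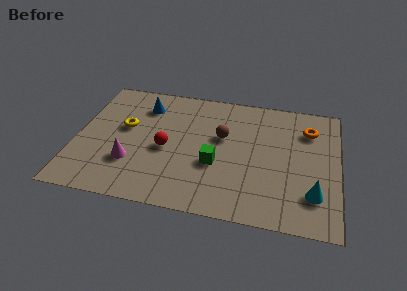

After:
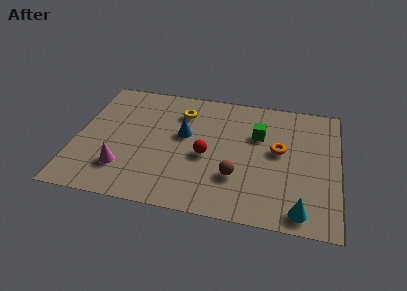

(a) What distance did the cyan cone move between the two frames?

1.1

The cyan cone moved from about (10.0, 1.9) to (9.5, 0.9), a distance of √(0.5² + 1.0²) ≈ 1.1.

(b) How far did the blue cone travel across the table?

2.3

From (2.7, 5.9) to (4.5, 4.4), the blue cone covered √(1.8² + 1.5²) ≈ 2.3 units.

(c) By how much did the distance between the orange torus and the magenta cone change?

-1.3

They were about 8.1 units apart before and 6.8 after — 1.3 units closer together.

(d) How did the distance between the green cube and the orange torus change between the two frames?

-3.5

Before: roughly 4.7 units apart; after: 1.2. That's 3.5 units closer together.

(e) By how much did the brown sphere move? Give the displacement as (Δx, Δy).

(0.7, -2.3)

The brown sphere started near (6.1, 4.6) and ended near (6.8, 2.3).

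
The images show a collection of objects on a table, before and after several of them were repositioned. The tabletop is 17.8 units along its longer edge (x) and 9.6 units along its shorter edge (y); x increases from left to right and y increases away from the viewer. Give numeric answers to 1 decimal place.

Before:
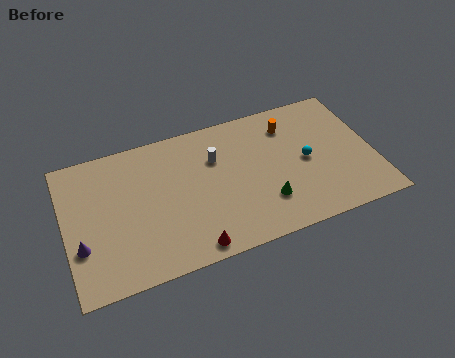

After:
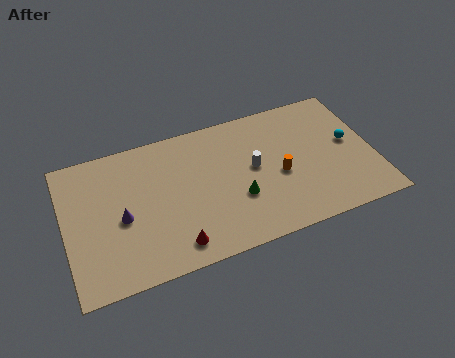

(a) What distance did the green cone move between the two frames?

1.7

The green cone moved from about (11.3, 2.6) to (9.8, 3.4), a distance of √(1.5² + 0.8²) ≈ 1.7.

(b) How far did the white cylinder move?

2.5

From (8.8, 6.6) to (10.9, 5.2), the white cylinder covered √(2.1² + 1.4²) ≈ 2.5 units.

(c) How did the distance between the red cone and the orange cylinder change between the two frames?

-2.2

The distance was about 9.1 in the first image and 6.9 in the second, so they moved 2.2 units closer together.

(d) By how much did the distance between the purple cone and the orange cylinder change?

-4.0

Before: roughly 13.1 units apart; after: 9.1. That's 4.0 units closer together.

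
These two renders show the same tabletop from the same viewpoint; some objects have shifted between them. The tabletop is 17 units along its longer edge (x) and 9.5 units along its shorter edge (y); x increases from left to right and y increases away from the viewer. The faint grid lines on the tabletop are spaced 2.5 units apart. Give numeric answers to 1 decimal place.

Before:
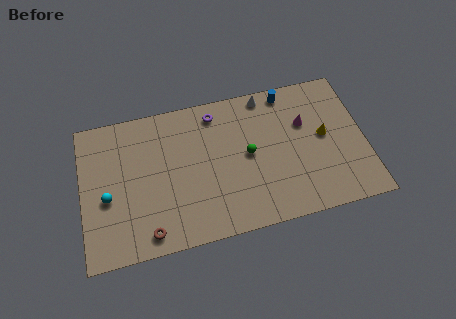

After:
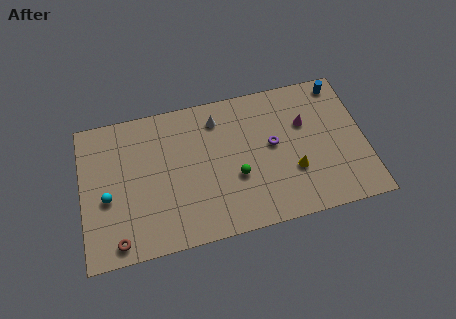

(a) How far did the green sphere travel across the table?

1.5

The green sphere was near (10.0, 4.9) before and (9.2, 3.6) after, so it travelled √(0.8² + 1.3²) ≈ 1.5 units.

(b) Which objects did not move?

the magenta cone and the cyan sphere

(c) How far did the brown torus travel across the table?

1.8

The brown torus was near (3.8, 1.2) before and (2.0, 1.1) after, so it travelled √(1.8² + 0.1²) ≈ 1.8 units.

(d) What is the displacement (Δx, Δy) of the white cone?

(-3.0, -0.9)

From the two frames, the white cone sits at roughly (11.3, 8.6) before and (8.3, 7.7) after.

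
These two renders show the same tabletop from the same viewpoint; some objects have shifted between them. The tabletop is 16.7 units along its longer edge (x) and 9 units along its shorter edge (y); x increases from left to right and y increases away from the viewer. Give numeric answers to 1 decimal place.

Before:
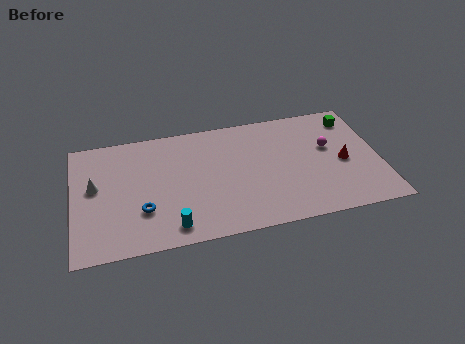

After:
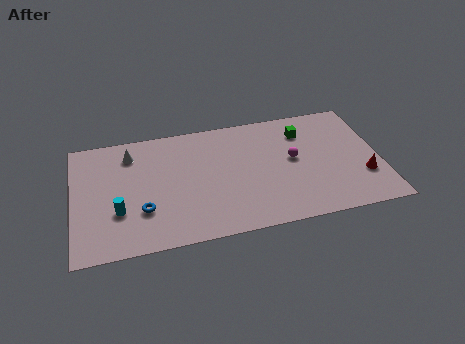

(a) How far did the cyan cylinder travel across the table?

3.3

The cyan cylinder moved from about (5.2, 1.3) to (2.4, 3.0), a distance of √(2.8² + 1.7²) ≈ 3.3.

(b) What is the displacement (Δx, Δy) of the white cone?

(2.0, 2.1)

From the two frames, the white cone sits at roughly (1.2, 5.1) before and (3.2, 7.2) after.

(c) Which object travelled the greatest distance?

the cyan cylinder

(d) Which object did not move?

the blue torus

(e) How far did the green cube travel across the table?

2.8

The green cube moved from about (15.5, 7.4) to (12.7, 6.9), a distance of √(2.8² + 0.5²) ≈ 2.8.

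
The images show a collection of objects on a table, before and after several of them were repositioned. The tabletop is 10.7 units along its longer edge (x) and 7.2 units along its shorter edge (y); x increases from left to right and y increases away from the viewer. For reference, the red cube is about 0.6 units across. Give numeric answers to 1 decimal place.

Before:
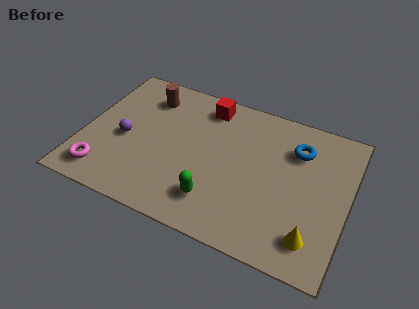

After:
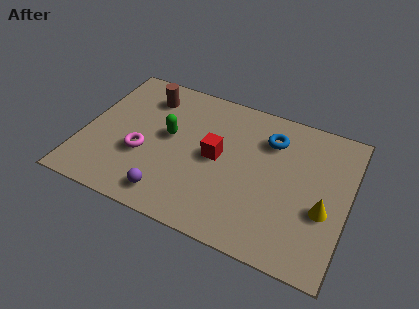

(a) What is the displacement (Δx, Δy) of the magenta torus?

(1.4, 1.5)

From the two frames, the magenta torus sits at roughly (1.1, 1.2) before and (2.5, 2.7) after.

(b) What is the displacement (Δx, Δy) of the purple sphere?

(2.1, -2.1)

The purple sphere started near (1.7, 3.2) and ended near (3.8, 1.1).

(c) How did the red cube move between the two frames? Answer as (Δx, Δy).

(0.7, -2.4)

The red cube started near (4.7, 6.1) and ended near (5.4, 3.7).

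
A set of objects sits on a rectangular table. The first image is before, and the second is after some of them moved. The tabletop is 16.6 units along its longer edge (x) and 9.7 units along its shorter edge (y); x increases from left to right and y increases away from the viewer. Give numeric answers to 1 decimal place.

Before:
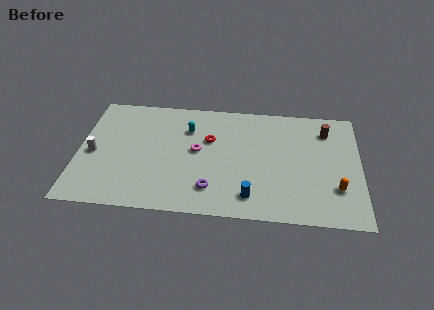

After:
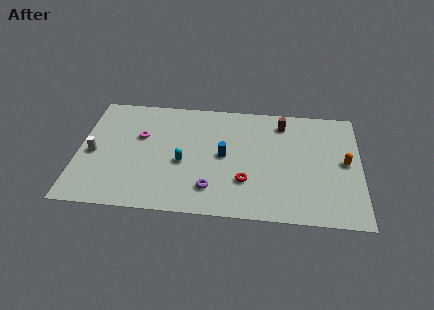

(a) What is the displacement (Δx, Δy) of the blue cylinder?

(-1.6, 3.2)

The blue cylinder was at about (10.2, 1.7) and moved to about (8.6, 4.9).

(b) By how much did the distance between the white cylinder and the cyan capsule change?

-0.8

The distance was about 6.1 in the first image and 5.3 in the second, so they moved 0.8 units closer together.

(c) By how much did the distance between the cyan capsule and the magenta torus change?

+1.4

The distance was about 1.9 in the first image and 3.3 in the second, so they moved 1.4 units further apart.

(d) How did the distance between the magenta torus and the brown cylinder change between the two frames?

+0.6

The distance was about 8.0 in the first image and 8.6 in the second, so they moved 0.6 units further apart.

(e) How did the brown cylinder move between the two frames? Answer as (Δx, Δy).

(-2.6, 0.4)

The brown cylinder started near (14.6, 7.6) and ended near (12.0, 8.0).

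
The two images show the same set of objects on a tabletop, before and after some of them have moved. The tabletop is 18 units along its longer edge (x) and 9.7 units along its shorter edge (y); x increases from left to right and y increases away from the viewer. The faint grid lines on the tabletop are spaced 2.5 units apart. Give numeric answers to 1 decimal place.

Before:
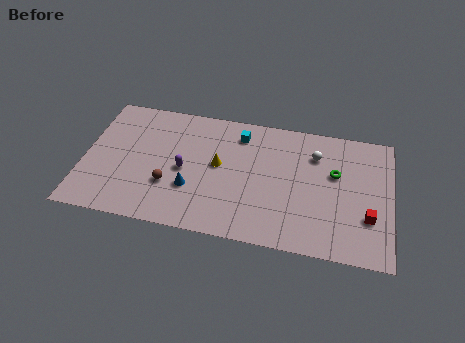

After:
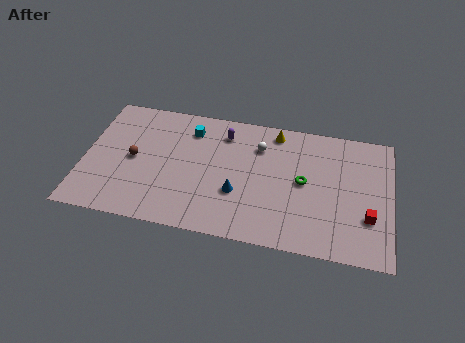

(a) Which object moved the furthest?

the yellow cone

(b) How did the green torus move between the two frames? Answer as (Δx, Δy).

(-1.8, -1.0)

From the two frames, the green torus sits at roughly (14.7, 6.0) before and (12.9, 5.0) after.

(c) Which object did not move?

the red cube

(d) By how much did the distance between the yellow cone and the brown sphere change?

+5.5

Before: roughly 3.5 units apart; after: 9.0. That's 5.5 units further apart.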